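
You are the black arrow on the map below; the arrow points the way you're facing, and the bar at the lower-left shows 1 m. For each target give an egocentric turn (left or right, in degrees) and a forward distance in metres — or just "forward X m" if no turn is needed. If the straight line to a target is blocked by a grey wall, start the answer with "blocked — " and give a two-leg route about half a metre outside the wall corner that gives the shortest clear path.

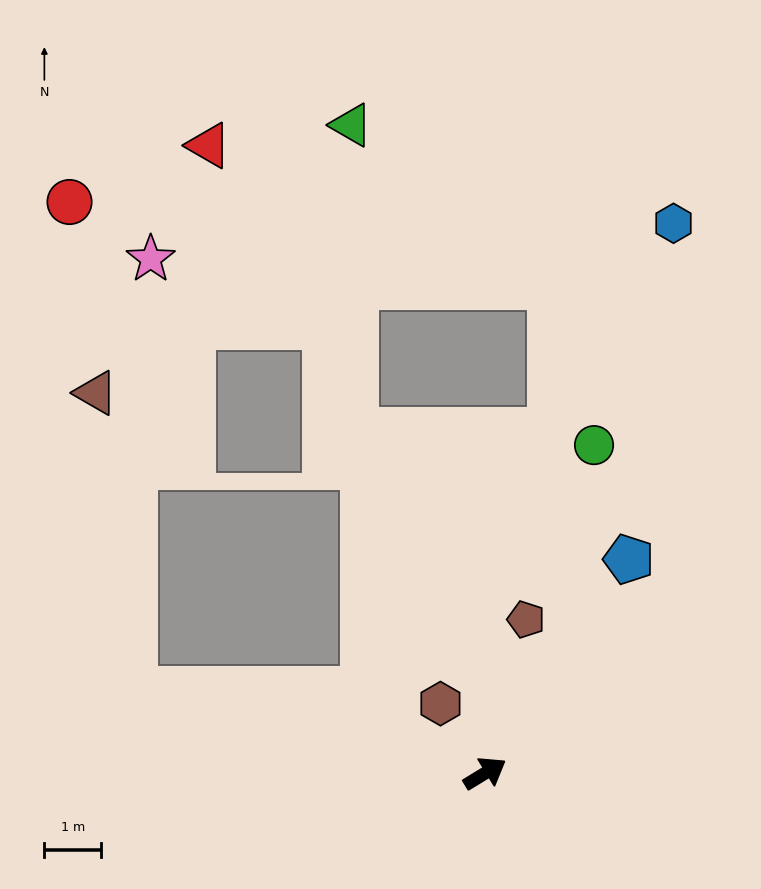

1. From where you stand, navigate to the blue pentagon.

turn left 25°, forward 4.5 m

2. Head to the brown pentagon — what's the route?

turn left 44°, forward 2.8 m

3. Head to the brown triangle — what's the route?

blocked — turn left 135°, forward 6.3 m, then turn right 69°, forward 5.3 m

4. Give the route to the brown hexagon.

turn left 91°, forward 1.4 m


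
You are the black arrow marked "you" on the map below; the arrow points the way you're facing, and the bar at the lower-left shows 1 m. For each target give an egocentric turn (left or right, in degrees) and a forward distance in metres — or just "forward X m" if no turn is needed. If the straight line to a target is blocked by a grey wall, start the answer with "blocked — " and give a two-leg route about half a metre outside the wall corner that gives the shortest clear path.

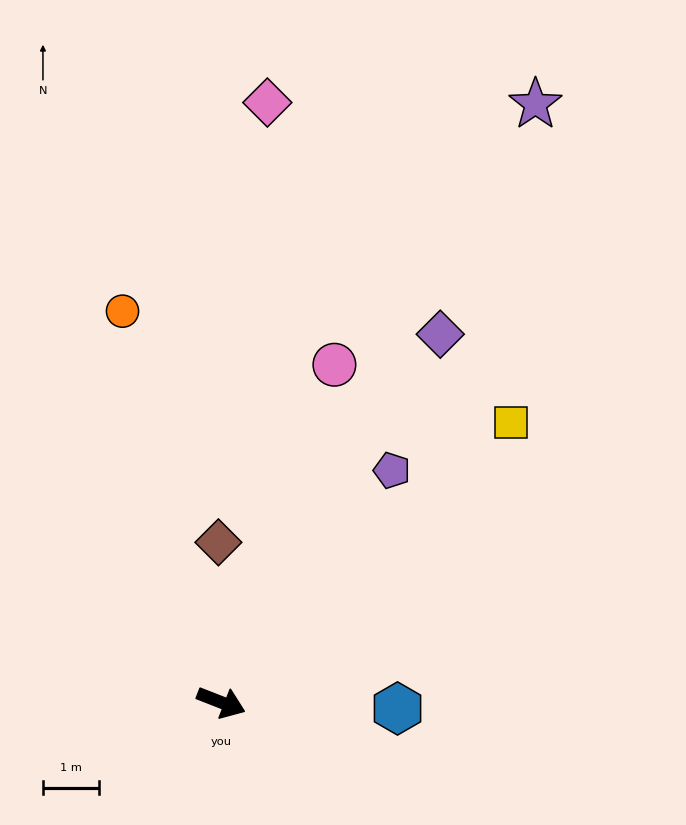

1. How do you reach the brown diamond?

turn left 112°, forward 2.8 m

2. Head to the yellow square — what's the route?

turn left 65°, forward 7.1 m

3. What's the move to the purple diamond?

turn left 81°, forward 7.6 m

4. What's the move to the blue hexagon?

turn left 19°, forward 3.1 m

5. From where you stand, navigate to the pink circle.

turn left 93°, forward 6.3 m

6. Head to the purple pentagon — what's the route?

turn left 75°, forward 5.1 m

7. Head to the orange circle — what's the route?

turn left 126°, forward 7.2 m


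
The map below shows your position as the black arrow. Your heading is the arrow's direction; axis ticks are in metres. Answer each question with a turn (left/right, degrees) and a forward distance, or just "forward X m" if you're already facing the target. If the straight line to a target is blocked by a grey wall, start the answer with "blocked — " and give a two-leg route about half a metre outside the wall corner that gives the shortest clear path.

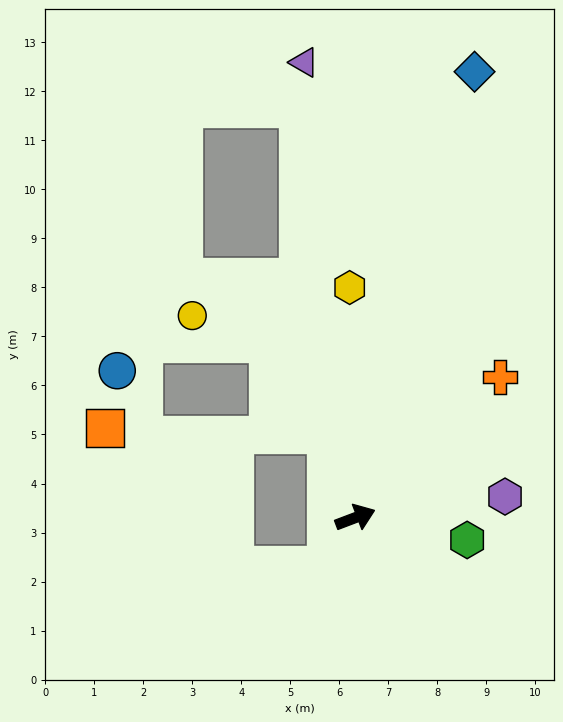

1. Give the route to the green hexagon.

turn right 32°, forward 2.3 m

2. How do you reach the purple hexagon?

turn right 13°, forward 3.1 m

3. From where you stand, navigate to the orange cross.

turn left 23°, forward 4.1 m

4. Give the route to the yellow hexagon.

turn left 71°, forward 4.7 m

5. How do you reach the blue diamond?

turn left 54°, forward 9.4 m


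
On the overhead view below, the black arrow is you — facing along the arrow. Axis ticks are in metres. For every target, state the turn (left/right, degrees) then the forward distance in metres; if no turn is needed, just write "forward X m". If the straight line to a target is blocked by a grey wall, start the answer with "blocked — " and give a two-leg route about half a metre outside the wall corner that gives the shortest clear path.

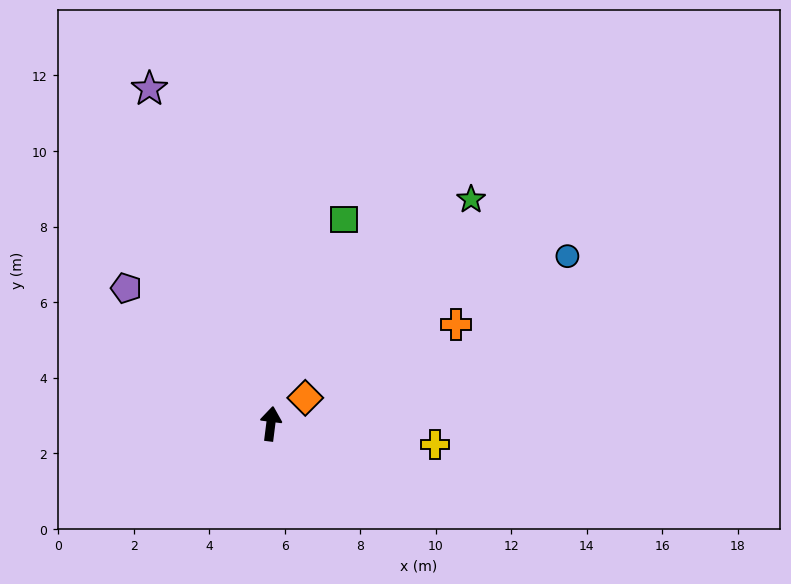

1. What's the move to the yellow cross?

turn right 90°, forward 4.4 m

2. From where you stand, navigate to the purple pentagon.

turn left 54°, forward 5.2 m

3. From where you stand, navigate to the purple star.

turn left 27°, forward 9.4 m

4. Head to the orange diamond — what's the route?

turn right 46°, forward 1.1 m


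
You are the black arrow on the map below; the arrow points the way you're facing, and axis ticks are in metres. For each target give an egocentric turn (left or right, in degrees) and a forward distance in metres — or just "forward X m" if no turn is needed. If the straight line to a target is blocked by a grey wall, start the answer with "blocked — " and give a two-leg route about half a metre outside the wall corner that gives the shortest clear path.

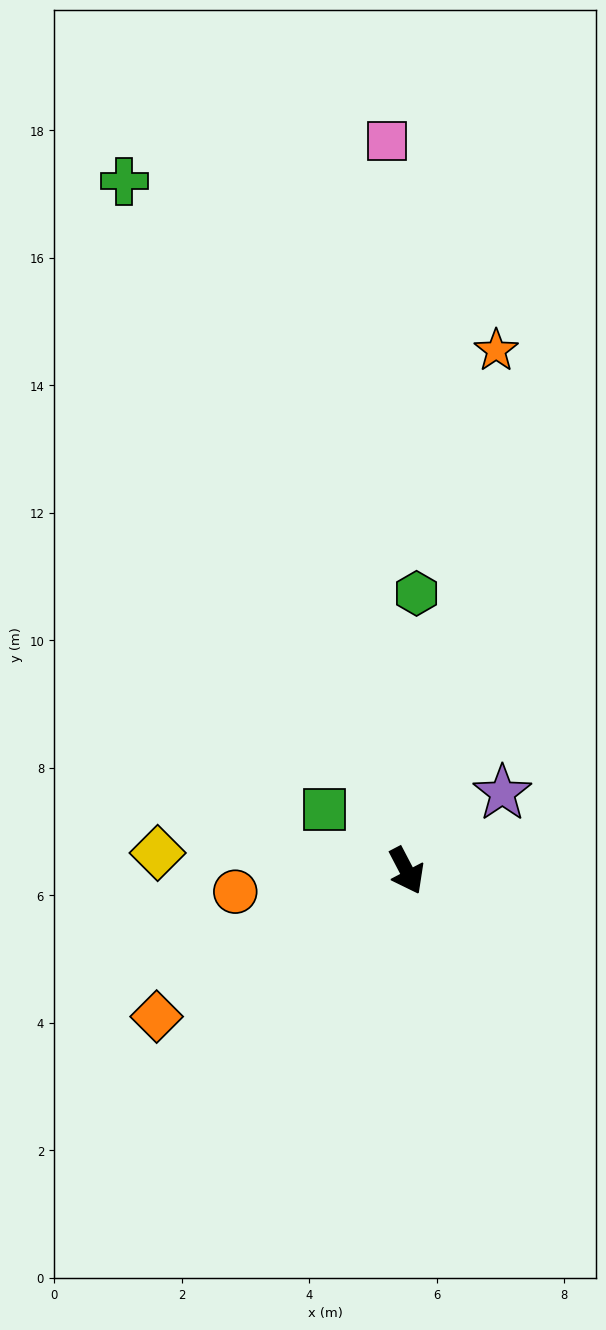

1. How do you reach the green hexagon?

turn left 150°, forward 4.4 m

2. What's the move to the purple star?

turn left 101°, forward 1.9 m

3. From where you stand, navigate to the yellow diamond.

turn right 122°, forward 3.9 m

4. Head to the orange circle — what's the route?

turn right 111°, forward 2.7 m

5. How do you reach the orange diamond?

turn right 87°, forward 4.5 m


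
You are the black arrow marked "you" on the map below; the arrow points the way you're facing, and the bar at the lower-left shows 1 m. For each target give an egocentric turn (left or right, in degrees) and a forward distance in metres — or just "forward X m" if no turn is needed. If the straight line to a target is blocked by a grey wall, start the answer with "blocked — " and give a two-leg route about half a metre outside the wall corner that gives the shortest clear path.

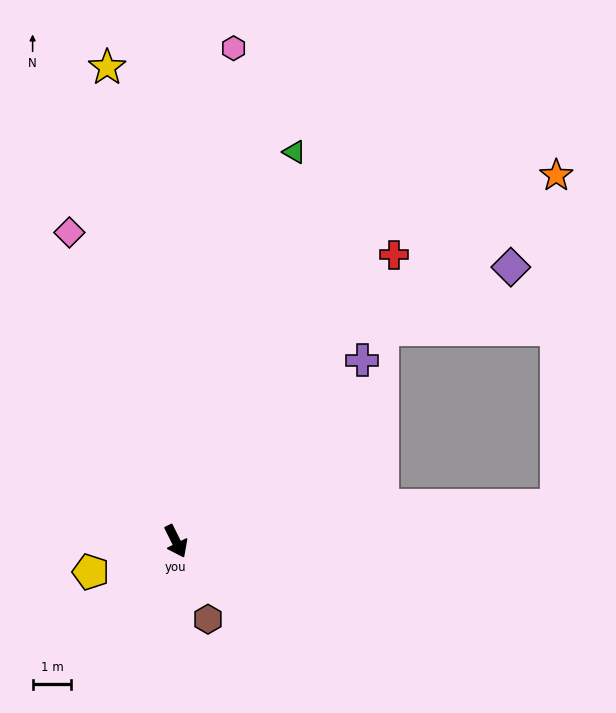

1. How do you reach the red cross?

turn left 116°, forward 9.3 m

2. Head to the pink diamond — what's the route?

turn left 173°, forward 8.4 m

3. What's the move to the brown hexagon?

turn right 4°, forward 2.2 m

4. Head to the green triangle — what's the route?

turn left 137°, forward 10.5 m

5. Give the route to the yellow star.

turn left 162°, forward 12.4 m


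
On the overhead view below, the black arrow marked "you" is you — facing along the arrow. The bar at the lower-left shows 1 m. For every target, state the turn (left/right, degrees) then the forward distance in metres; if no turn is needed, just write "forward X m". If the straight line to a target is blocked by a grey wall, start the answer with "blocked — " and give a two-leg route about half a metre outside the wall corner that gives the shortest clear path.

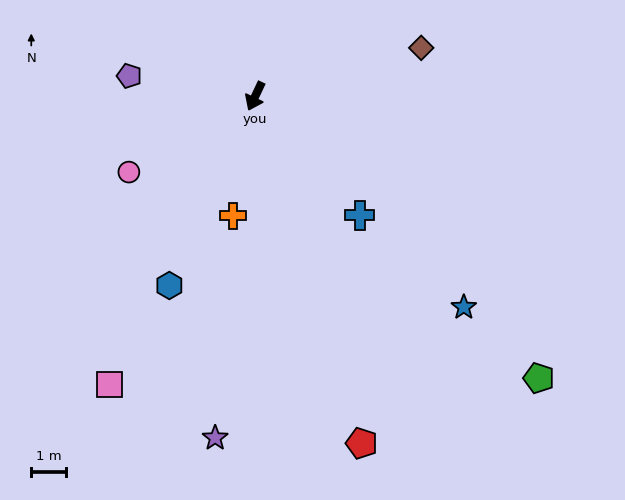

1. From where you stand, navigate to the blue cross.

turn left 66°, forward 4.6 m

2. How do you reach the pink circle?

turn right 34°, forward 4.3 m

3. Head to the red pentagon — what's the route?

turn left 42°, forward 10.5 m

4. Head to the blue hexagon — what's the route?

forward 6.0 m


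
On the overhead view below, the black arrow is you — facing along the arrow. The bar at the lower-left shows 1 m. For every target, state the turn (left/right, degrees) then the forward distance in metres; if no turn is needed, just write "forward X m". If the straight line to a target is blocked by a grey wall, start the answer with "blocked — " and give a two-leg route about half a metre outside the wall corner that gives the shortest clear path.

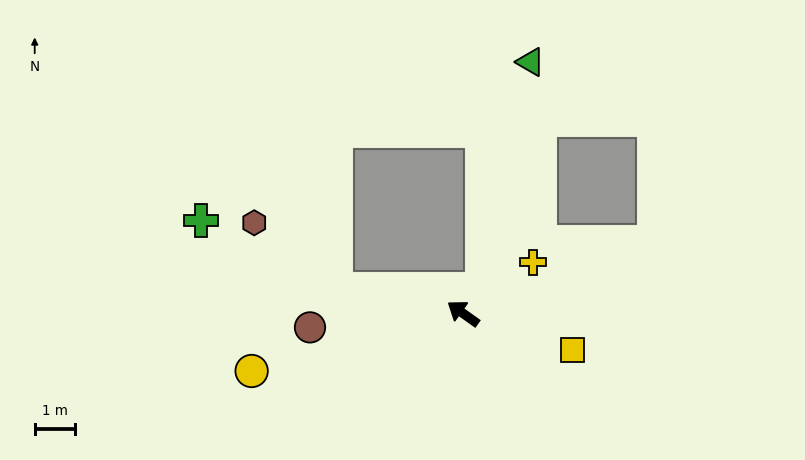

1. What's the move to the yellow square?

turn right 163°, forward 2.9 m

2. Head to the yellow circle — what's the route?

turn left 51°, forward 5.5 m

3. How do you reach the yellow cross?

turn right 108°, forward 2.2 m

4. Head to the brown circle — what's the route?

turn left 41°, forward 3.9 m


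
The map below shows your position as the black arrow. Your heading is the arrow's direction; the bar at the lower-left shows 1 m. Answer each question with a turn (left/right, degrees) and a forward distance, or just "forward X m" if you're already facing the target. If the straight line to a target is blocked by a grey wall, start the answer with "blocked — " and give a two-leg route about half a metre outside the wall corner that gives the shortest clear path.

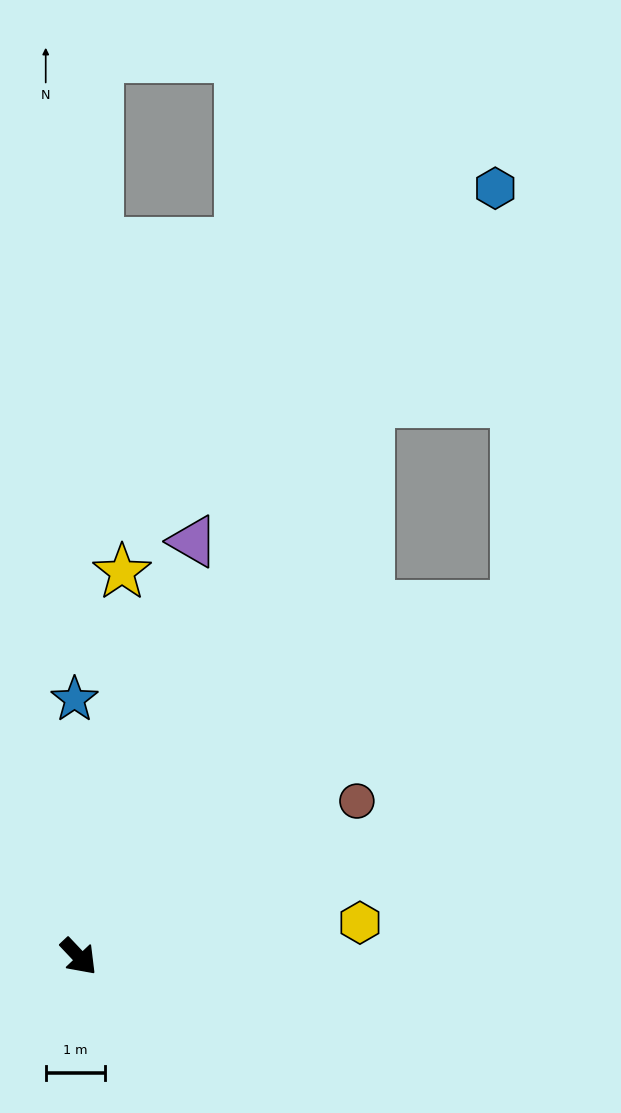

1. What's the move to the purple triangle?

turn left 121°, forward 7.3 m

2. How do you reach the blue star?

turn left 138°, forward 4.3 m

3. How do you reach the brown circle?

turn left 76°, forward 5.4 m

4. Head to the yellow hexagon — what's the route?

turn left 54°, forward 4.8 m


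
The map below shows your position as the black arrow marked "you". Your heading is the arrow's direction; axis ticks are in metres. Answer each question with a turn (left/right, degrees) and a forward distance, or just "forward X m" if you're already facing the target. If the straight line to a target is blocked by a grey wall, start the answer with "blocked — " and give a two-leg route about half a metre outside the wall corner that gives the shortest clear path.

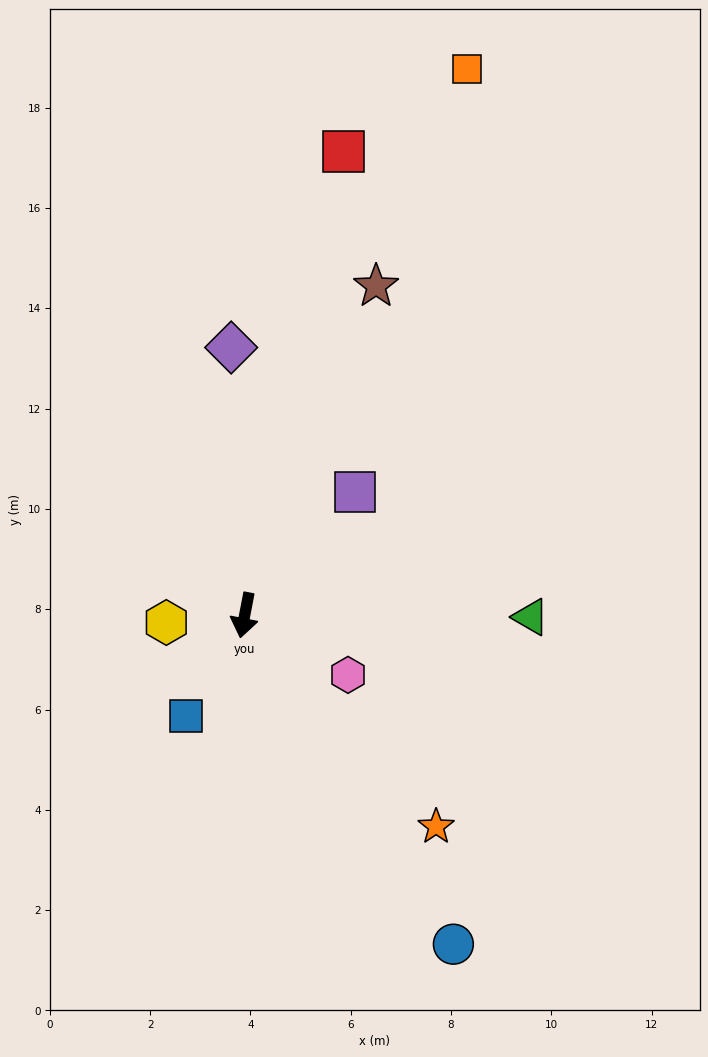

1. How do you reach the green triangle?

turn left 101°, forward 5.7 m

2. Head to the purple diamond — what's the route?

turn right 166°, forward 5.3 m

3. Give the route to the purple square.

turn left 149°, forward 3.3 m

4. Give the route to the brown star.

turn left 169°, forward 7.1 m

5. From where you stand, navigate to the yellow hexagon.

turn right 74°, forward 1.6 m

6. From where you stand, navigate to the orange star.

turn left 53°, forward 5.7 m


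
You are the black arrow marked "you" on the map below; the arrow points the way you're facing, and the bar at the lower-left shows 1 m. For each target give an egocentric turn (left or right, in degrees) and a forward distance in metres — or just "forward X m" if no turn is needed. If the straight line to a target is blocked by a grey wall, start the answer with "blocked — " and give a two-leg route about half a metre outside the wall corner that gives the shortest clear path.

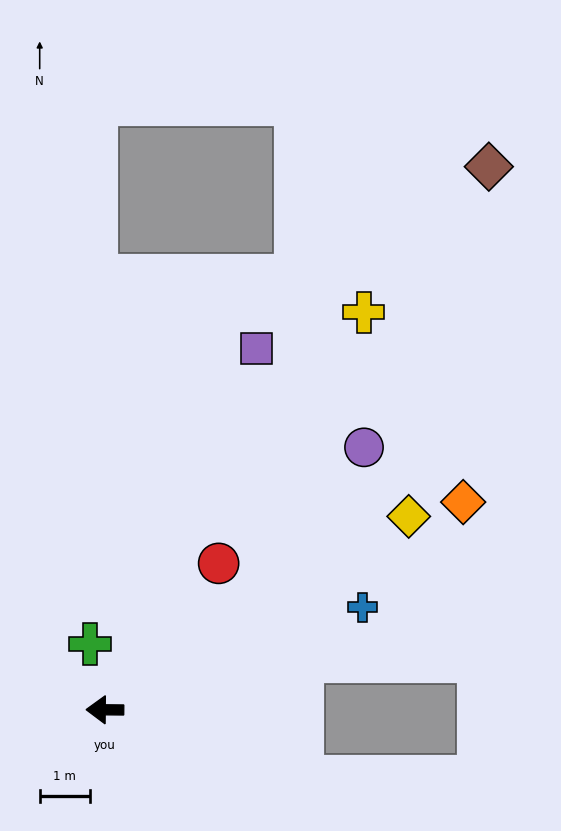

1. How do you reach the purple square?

turn right 112°, forward 7.8 m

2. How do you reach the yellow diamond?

turn right 147°, forward 7.2 m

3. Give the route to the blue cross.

turn right 158°, forward 5.5 m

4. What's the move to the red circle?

turn right 127°, forward 3.7 m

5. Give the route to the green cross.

turn right 77°, forward 1.3 m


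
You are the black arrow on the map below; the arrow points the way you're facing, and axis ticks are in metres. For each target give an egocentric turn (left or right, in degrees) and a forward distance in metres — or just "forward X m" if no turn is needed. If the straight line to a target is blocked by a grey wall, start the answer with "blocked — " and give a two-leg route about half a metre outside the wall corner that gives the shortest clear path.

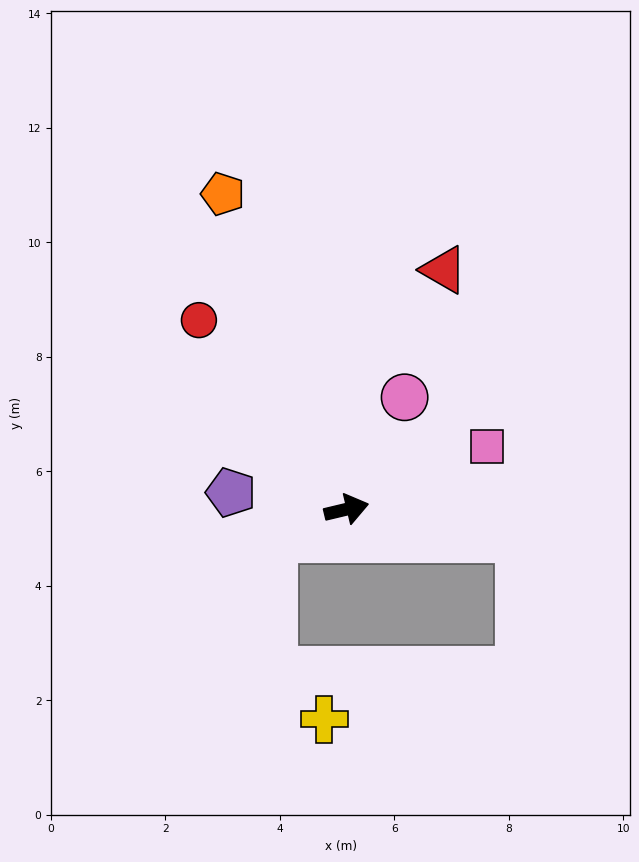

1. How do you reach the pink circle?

turn left 49°, forward 2.2 m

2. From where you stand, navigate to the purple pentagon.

turn left 158°, forward 2.0 m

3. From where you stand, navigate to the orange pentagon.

turn left 98°, forward 5.9 m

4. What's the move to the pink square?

turn left 11°, forward 2.7 m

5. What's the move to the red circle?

turn left 115°, forward 4.2 m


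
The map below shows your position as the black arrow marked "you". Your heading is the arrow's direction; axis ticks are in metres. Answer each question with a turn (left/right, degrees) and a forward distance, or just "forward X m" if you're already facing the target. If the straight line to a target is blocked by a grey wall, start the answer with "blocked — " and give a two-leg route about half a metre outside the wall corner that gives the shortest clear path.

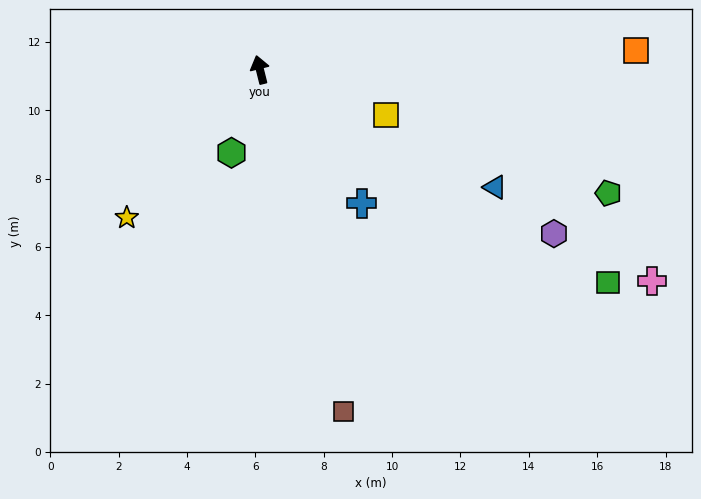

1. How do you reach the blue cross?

turn right 157°, forward 4.9 m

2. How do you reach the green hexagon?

turn left 147°, forward 2.6 m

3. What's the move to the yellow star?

turn left 124°, forward 5.8 m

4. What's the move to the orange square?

turn right 101°, forward 11.0 m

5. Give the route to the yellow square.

turn right 124°, forward 3.9 m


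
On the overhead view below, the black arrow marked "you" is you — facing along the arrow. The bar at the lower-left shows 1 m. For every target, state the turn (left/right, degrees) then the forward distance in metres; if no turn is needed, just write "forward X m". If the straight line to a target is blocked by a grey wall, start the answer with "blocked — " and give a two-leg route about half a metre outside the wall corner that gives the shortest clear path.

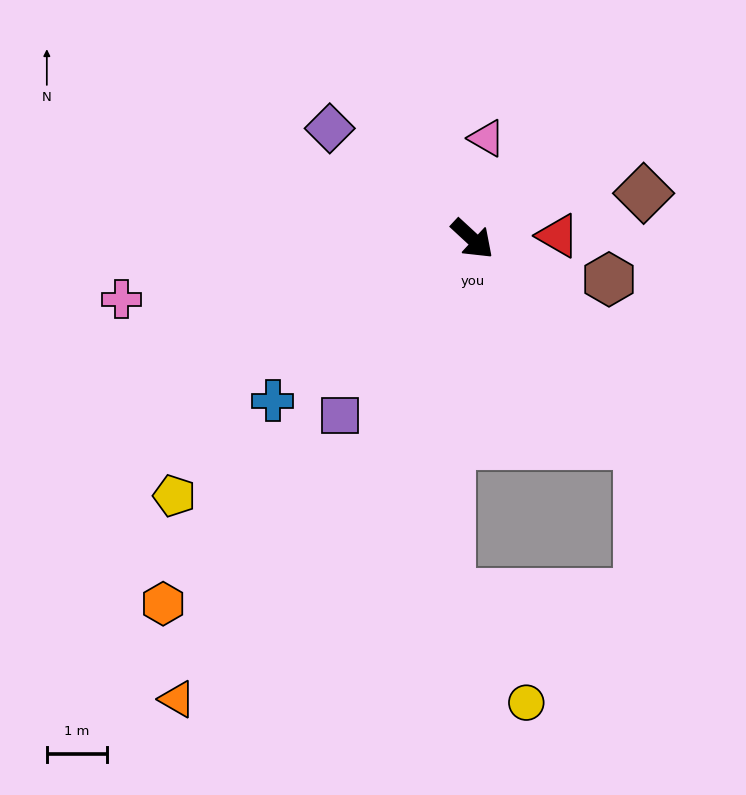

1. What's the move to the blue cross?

turn right 98°, forward 4.2 m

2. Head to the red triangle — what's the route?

turn left 45°, forward 1.4 m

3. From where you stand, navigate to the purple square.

turn right 84°, forward 3.6 m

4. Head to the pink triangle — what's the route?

turn left 125°, forward 1.7 m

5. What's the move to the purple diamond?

turn right 175°, forward 3.0 m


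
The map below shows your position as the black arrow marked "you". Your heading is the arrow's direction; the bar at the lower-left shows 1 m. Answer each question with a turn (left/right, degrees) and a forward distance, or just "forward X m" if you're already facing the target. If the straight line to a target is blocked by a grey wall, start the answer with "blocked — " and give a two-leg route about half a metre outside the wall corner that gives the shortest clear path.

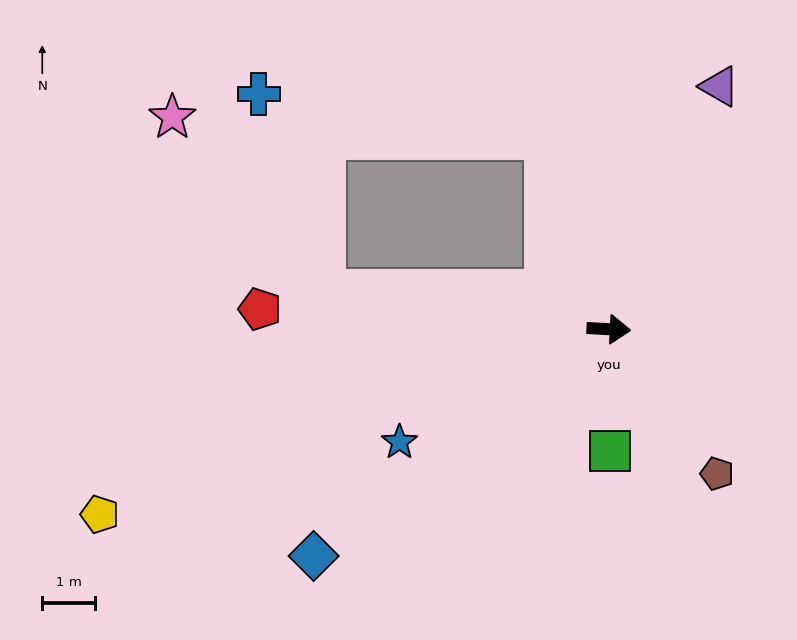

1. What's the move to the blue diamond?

turn right 139°, forward 7.1 m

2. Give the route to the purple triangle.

turn left 68°, forward 5.1 m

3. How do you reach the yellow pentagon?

turn right 157°, forward 10.3 m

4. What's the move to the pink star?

blocked — turn left 175°, forward 5.5 m, then turn right 41°, forward 4.4 m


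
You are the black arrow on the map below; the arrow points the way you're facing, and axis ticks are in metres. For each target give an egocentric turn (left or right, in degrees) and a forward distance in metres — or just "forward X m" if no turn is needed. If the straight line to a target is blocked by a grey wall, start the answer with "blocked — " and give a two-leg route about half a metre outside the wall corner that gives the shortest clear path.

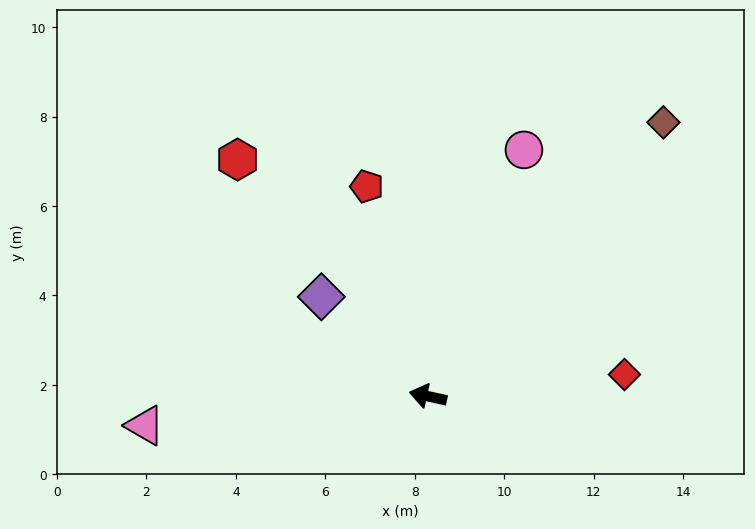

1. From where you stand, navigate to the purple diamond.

turn right 31°, forward 3.3 m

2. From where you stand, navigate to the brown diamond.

turn right 118°, forward 8.1 m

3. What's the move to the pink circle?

turn right 99°, forward 5.9 m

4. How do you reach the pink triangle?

turn left 18°, forward 6.4 m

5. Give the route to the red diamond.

turn right 161°, forward 4.4 m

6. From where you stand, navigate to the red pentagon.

turn right 61°, forward 4.9 m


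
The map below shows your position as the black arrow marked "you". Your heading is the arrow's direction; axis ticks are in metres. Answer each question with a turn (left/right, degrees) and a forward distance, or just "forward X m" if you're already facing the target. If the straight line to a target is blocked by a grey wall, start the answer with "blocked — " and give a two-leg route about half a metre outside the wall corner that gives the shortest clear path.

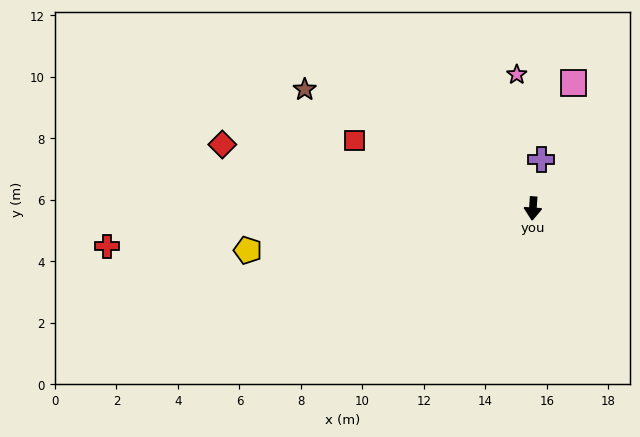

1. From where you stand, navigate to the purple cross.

turn left 174°, forward 1.6 m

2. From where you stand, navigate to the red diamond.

turn right 98°, forward 10.3 m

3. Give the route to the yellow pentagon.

turn right 78°, forward 9.4 m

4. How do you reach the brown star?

turn right 114°, forward 8.4 m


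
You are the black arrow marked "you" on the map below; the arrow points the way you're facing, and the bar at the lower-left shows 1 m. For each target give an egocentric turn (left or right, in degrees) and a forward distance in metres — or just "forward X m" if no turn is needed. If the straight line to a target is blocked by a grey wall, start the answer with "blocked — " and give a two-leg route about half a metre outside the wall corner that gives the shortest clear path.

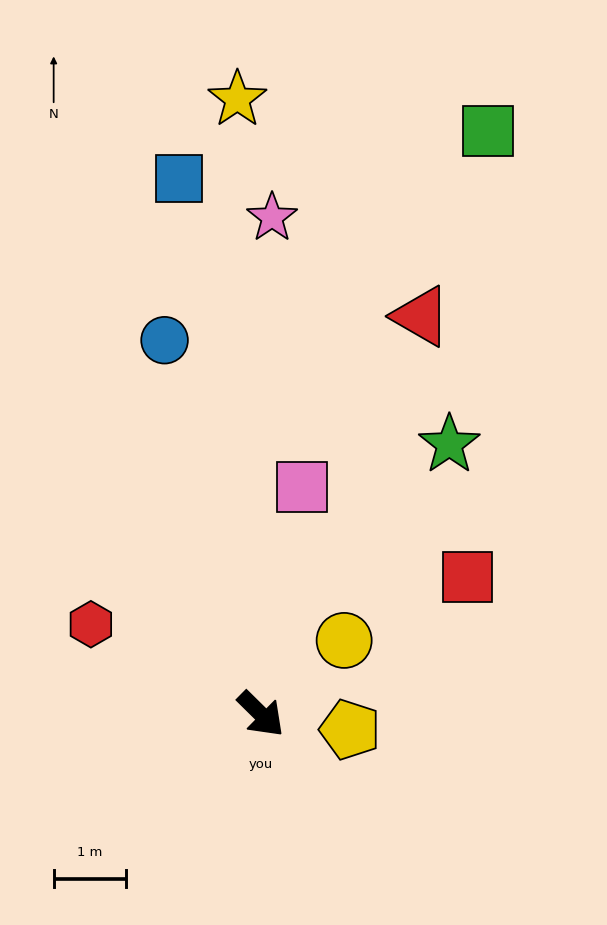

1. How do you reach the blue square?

turn left 143°, forward 7.5 m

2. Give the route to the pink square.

turn left 124°, forward 3.2 m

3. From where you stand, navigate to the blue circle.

turn left 149°, forward 5.4 m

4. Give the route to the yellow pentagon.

turn left 35°, forward 1.3 m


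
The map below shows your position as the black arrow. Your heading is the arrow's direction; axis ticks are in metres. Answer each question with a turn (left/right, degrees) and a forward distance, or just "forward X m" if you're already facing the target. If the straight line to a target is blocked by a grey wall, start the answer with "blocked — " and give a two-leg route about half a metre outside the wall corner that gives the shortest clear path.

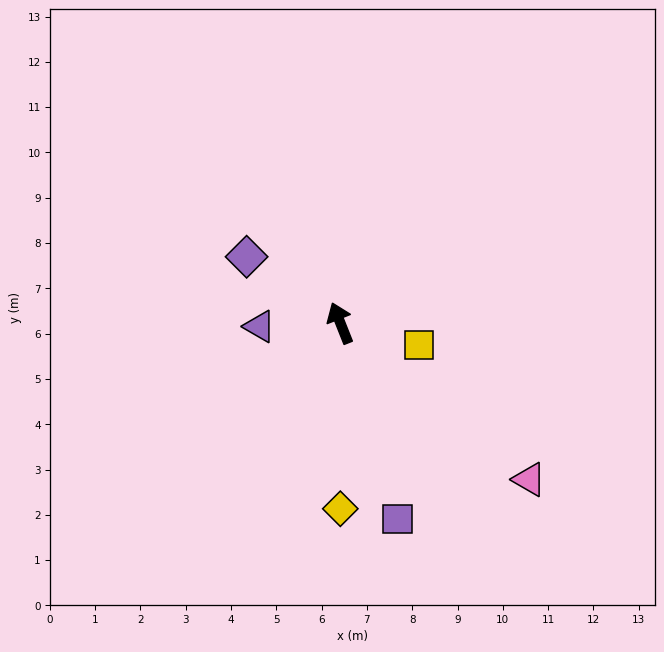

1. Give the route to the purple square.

turn left 175°, forward 4.5 m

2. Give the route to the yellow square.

turn right 127°, forward 1.8 m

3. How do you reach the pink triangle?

turn right 151°, forward 5.4 m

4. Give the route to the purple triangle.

turn left 71°, forward 1.8 m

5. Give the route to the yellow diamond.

turn left 158°, forward 4.1 m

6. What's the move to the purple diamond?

turn left 33°, forward 2.5 m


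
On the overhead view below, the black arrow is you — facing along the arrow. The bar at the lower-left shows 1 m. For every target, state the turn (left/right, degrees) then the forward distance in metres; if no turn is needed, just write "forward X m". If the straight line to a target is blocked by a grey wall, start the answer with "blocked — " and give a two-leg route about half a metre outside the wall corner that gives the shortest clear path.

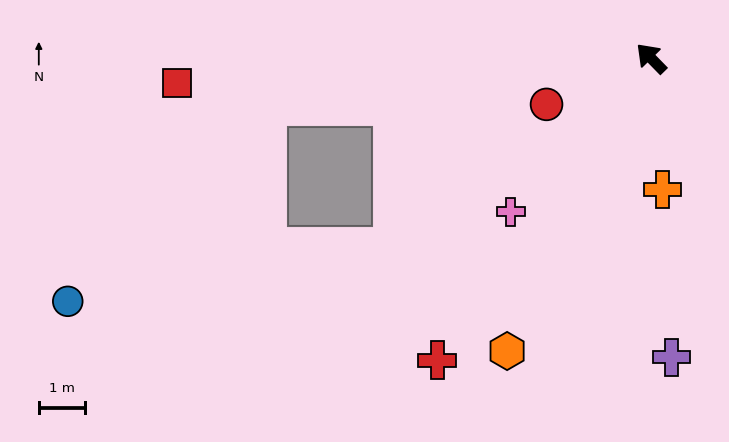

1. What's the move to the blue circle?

blocked — turn left 82°, forward 6.9 m, then turn right 27°, forward 7.1 m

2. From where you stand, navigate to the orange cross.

turn left 141°, forward 2.8 m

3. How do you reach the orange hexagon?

turn left 109°, forward 7.0 m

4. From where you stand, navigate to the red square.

turn left 49°, forward 10.2 m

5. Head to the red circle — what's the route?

turn left 69°, forward 2.4 m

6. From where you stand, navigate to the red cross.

turn left 100°, forward 7.9 m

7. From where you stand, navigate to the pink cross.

turn left 93°, forward 4.5 m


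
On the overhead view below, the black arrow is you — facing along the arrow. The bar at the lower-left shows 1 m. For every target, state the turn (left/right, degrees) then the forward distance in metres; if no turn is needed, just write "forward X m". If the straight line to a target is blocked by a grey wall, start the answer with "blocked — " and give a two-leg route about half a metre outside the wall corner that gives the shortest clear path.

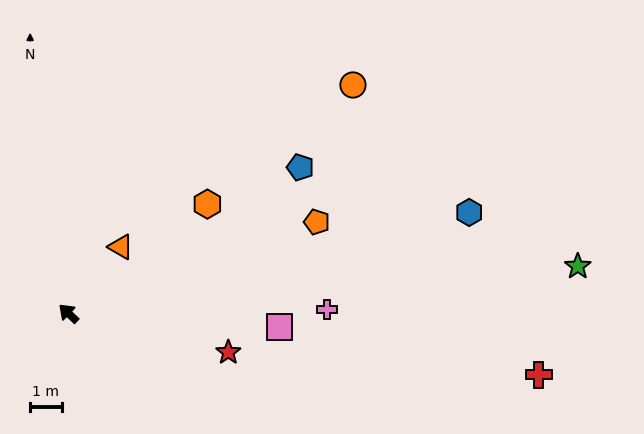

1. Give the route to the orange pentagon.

turn right 116°, forward 8.4 m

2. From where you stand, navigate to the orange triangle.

turn right 85°, forward 2.7 m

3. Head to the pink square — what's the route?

turn right 140°, forward 6.7 m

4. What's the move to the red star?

turn right 150°, forward 5.2 m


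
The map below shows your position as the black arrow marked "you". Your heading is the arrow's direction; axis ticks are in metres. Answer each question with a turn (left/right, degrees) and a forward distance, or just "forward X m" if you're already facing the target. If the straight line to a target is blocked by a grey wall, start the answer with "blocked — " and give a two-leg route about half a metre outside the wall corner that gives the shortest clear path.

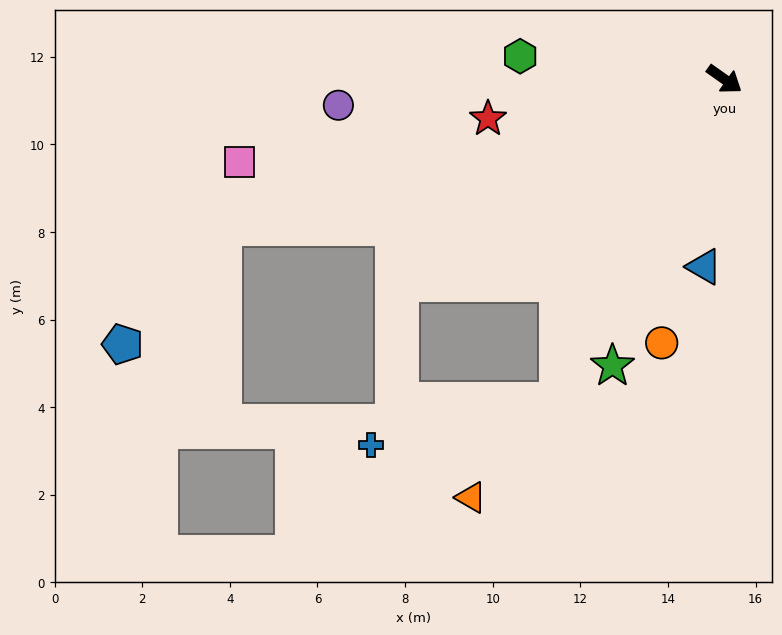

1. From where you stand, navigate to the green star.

turn right 76°, forward 7.0 m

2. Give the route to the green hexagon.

turn right 151°, forward 4.7 m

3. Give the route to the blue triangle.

turn right 61°, forward 4.3 m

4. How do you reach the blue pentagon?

blocked — turn right 128°, forward 11.9 m, then turn left 33°, forward 3.5 m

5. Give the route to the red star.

turn right 135°, forward 5.5 m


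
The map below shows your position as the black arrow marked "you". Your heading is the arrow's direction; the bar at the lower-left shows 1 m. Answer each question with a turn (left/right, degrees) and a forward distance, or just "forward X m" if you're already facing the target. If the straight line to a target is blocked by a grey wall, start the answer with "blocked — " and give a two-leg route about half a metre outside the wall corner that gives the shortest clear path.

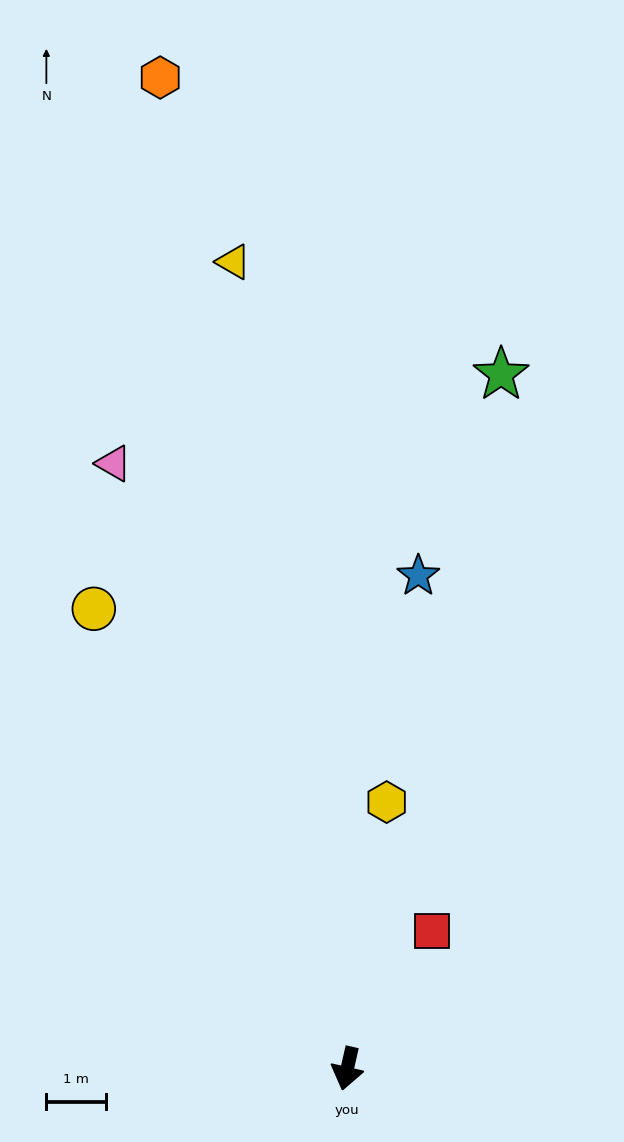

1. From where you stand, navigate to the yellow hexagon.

turn right 176°, forward 4.5 m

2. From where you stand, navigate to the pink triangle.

turn right 146°, forward 10.9 m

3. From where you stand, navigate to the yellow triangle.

turn right 159°, forward 13.7 m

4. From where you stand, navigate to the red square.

turn left 161°, forward 2.7 m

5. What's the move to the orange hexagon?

turn right 157°, forward 17.0 m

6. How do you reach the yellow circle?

turn right 138°, forward 8.8 m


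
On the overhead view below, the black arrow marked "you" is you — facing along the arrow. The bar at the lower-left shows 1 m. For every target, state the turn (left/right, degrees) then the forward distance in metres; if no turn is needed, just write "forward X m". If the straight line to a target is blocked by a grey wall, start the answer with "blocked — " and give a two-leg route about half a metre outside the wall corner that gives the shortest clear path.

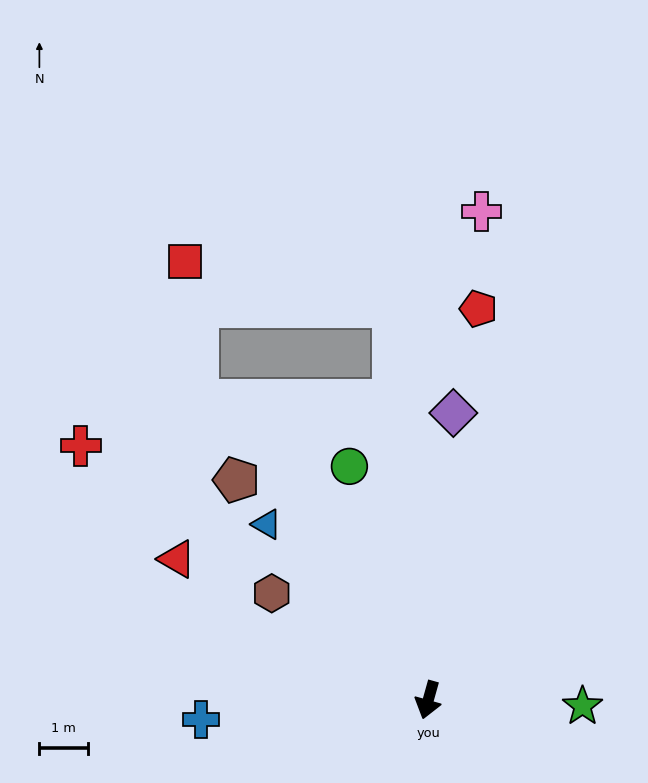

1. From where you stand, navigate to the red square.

blocked — turn right 159°, forward 8.1 m, then turn left 72°, forward 4.4 m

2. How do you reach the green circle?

turn right 146°, forward 5.1 m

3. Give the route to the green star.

turn left 103°, forward 3.2 m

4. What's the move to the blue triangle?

turn right 122°, forward 4.9 m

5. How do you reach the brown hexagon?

turn right 109°, forward 3.9 m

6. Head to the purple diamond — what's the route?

turn right 169°, forward 5.9 m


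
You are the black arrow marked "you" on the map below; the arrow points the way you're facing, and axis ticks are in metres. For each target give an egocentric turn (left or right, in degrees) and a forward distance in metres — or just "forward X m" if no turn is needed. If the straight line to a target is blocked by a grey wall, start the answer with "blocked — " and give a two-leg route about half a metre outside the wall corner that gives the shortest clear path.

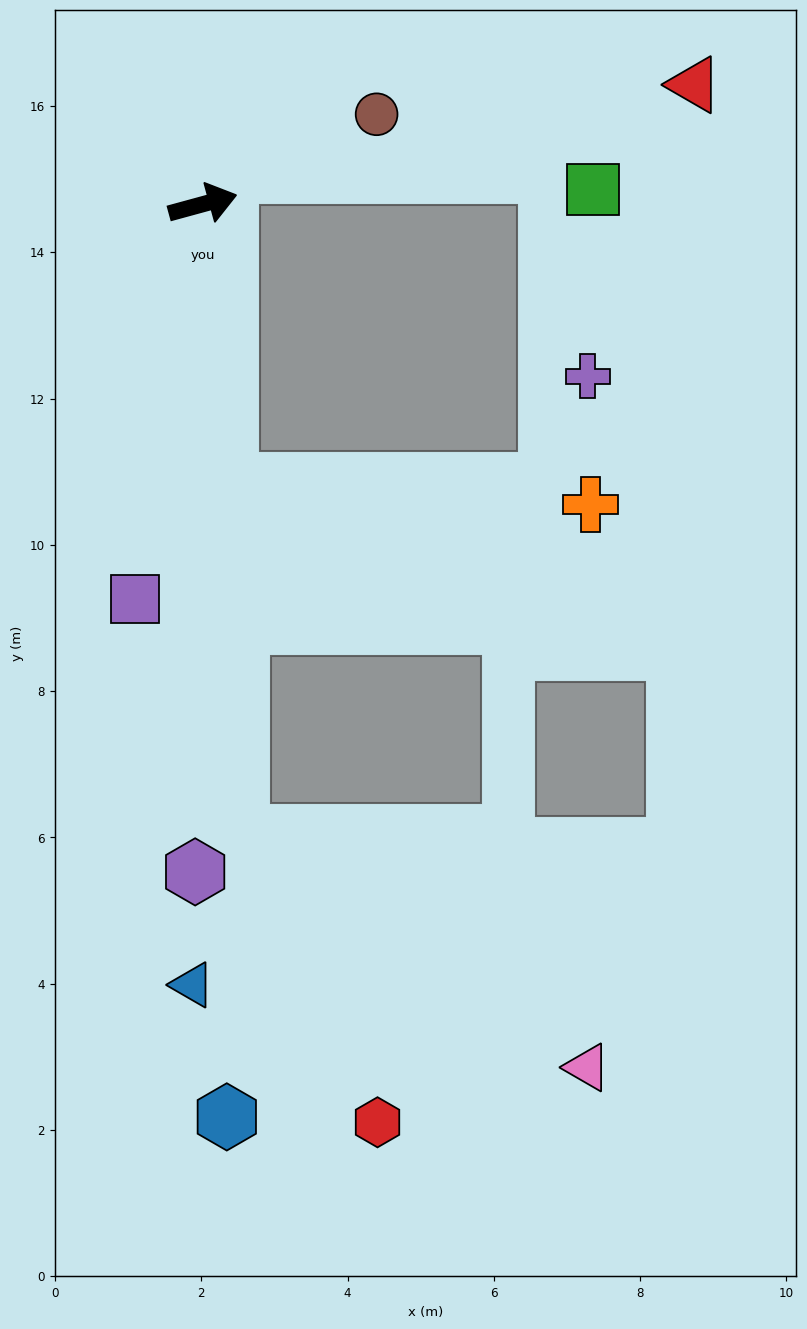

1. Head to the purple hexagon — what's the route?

turn right 106°, forward 9.1 m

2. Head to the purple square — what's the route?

turn right 115°, forward 5.5 m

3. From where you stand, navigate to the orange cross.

blocked — turn right 100°, forward 3.8 m, then turn left 82°, forward 5.0 m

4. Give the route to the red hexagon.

blocked — turn right 102°, forward 8.7 m, then turn left 23°, forward 4.3 m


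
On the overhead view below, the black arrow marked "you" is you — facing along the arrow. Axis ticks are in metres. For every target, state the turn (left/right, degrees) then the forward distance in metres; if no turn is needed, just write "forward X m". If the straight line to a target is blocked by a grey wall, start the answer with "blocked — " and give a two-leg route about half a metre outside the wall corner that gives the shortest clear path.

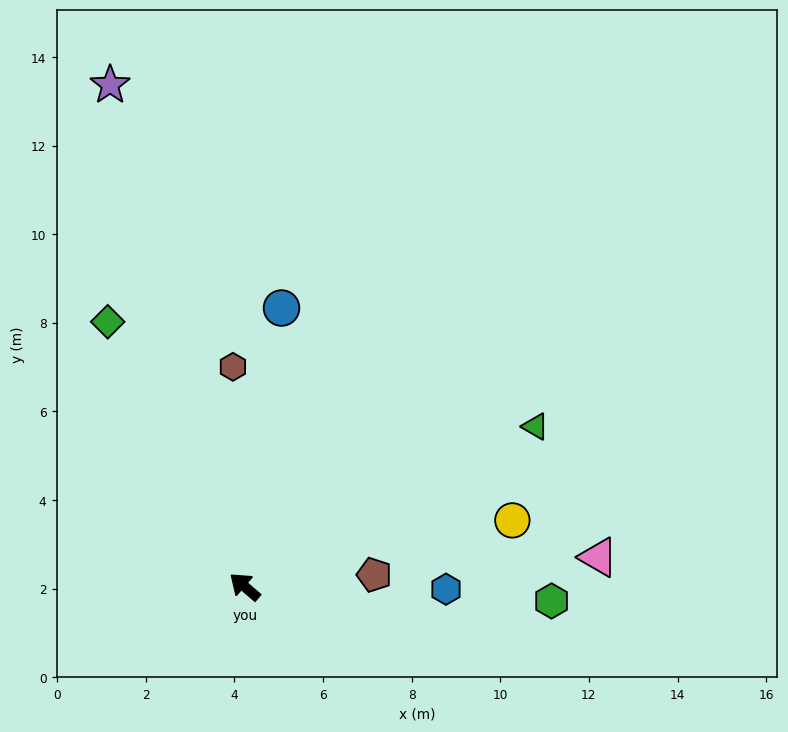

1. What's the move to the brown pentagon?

turn right 134°, forward 2.9 m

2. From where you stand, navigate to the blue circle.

turn right 57°, forward 6.3 m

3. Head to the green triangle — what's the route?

turn right 111°, forward 7.5 m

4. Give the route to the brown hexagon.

turn right 46°, forward 5.0 m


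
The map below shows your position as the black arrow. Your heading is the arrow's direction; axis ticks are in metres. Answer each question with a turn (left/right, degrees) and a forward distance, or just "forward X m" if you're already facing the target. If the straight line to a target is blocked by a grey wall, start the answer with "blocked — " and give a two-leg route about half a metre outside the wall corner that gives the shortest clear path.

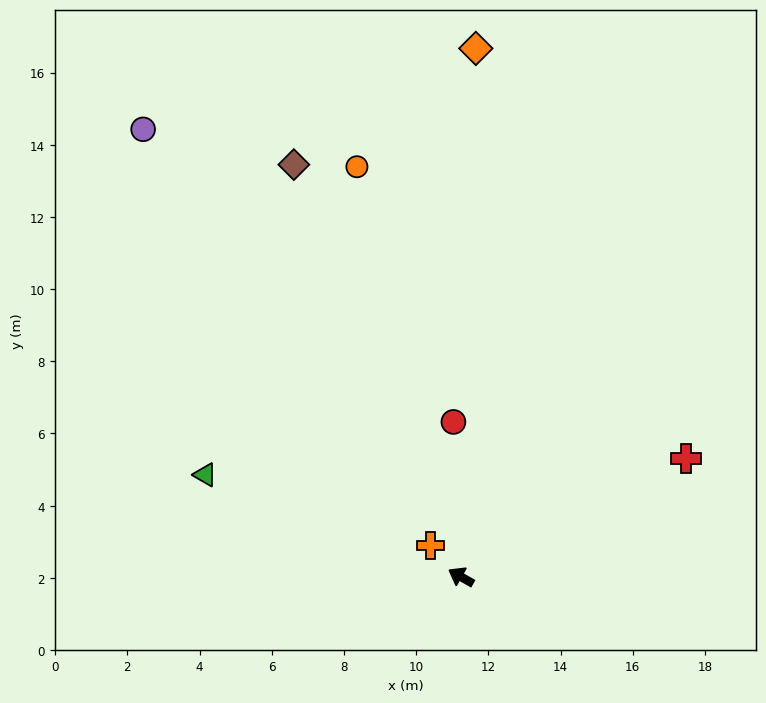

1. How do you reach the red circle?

turn right 58°, forward 4.3 m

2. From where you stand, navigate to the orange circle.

turn right 46°, forward 11.7 m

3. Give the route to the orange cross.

turn right 16°, forward 1.2 m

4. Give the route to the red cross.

turn right 123°, forward 7.0 m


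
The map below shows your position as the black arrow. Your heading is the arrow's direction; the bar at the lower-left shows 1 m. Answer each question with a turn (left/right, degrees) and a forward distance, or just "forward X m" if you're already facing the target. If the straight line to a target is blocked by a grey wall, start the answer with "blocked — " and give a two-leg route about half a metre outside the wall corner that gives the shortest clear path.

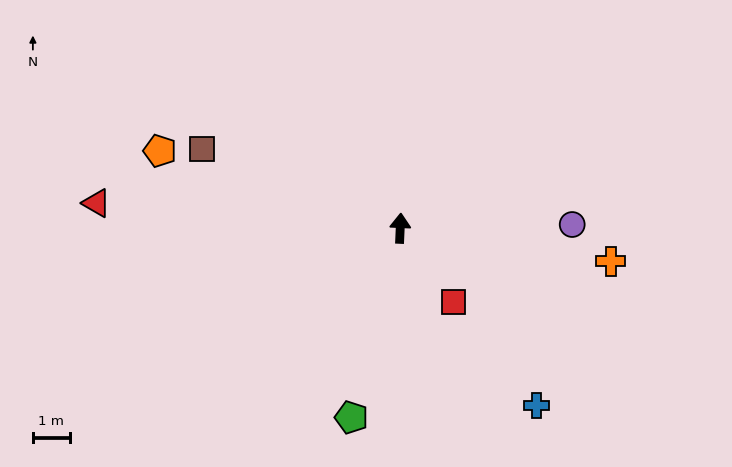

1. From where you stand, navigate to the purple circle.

turn right 86°, forward 4.7 m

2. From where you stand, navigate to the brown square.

turn left 71°, forward 5.8 m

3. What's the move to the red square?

turn right 142°, forward 2.5 m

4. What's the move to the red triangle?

turn left 88°, forward 8.3 m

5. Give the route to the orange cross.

turn right 96°, forward 5.8 m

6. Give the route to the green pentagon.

turn left 168°, forward 5.3 m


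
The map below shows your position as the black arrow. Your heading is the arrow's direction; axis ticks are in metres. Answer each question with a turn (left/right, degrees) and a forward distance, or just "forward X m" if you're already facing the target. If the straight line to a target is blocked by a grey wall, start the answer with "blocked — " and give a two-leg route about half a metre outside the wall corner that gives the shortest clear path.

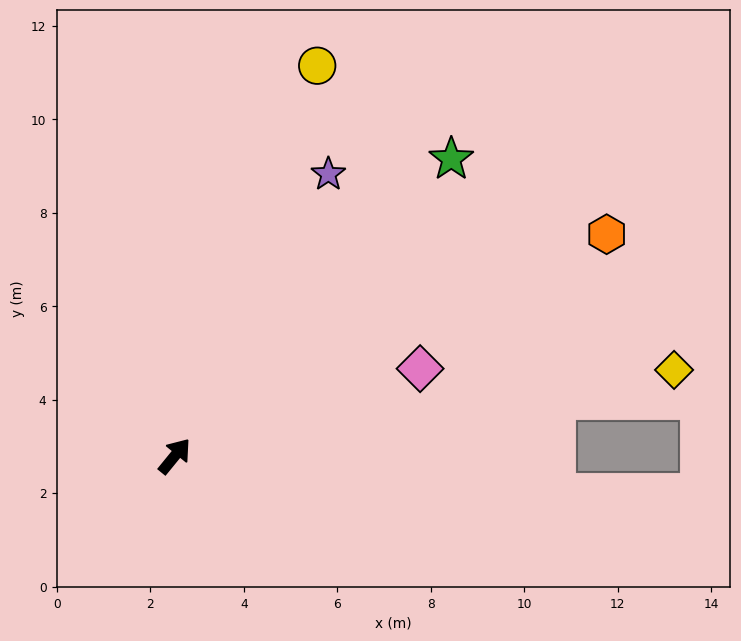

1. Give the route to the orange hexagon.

turn right 24°, forward 10.4 m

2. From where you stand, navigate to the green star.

turn right 4°, forward 8.7 m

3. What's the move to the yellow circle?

turn left 19°, forward 8.9 m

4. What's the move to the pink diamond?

turn right 31°, forward 5.6 m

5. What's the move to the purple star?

turn left 11°, forward 6.9 m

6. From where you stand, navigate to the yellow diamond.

turn right 41°, forward 10.8 m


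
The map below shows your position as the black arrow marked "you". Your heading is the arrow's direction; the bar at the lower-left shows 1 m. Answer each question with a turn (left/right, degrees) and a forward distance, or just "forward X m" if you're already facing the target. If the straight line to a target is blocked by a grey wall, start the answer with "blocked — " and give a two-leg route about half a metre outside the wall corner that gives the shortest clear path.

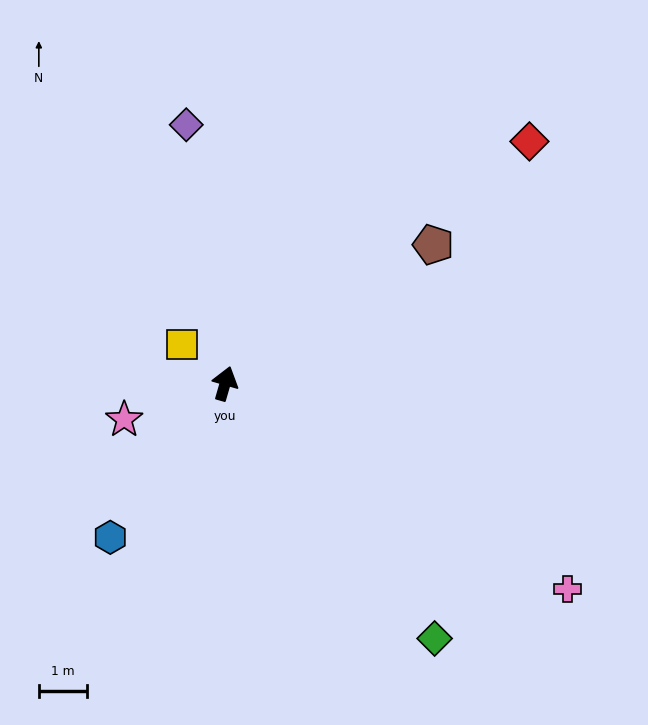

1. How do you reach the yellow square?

turn left 64°, forward 1.2 m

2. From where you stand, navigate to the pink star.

turn left 126°, forward 2.2 m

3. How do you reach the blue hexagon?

turn left 159°, forward 4.0 m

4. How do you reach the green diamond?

turn right 124°, forward 6.8 m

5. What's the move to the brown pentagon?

turn right 40°, forward 5.2 m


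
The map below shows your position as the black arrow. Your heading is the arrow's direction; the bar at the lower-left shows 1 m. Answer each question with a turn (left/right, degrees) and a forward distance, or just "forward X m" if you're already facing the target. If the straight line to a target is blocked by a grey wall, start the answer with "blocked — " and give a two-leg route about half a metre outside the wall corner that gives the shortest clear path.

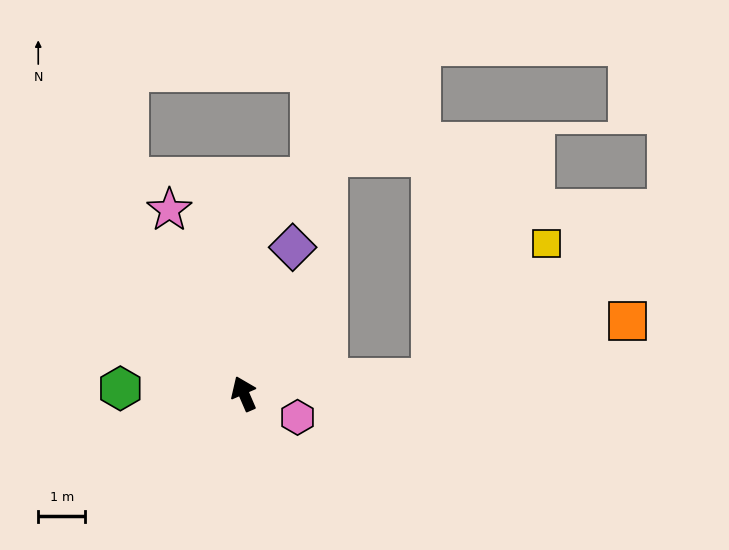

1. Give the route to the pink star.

forward 4.2 m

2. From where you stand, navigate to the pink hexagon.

turn right 137°, forward 1.3 m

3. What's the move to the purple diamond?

turn right 42°, forward 3.3 m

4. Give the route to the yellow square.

blocked — turn right 109°, forward 4.0 m, then turn left 45°, forward 3.8 m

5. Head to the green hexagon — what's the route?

turn left 64°, forward 2.6 m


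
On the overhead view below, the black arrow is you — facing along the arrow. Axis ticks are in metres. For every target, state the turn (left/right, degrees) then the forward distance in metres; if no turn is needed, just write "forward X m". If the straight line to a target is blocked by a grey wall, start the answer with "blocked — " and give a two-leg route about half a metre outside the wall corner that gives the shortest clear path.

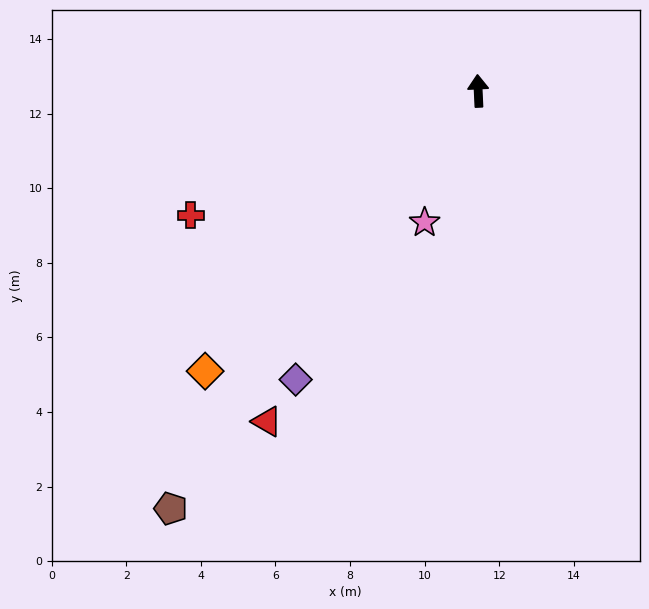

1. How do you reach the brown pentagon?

turn left 141°, forward 13.9 m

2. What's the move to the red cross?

turn left 111°, forward 8.4 m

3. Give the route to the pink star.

turn left 155°, forward 3.8 m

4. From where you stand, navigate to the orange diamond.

turn left 133°, forward 10.5 m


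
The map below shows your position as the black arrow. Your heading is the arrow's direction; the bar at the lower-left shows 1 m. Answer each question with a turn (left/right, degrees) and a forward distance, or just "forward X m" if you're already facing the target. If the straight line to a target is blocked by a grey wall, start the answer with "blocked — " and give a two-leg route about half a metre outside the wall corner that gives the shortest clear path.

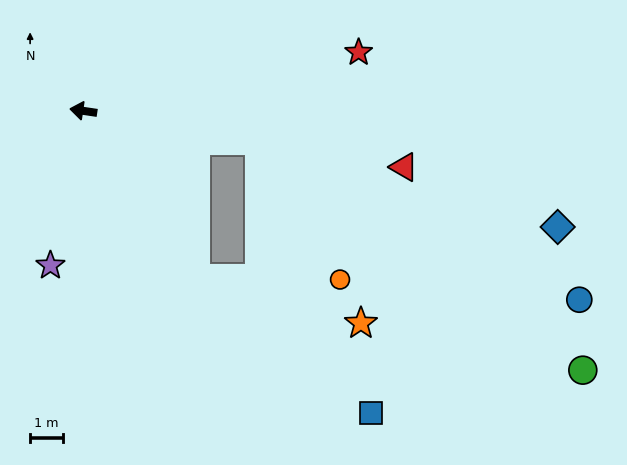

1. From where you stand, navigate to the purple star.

turn left 86°, forward 4.8 m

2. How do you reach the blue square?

blocked — turn left 132°, forward 6.1 m, then turn left 19°, forward 6.7 m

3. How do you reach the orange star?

blocked — turn left 132°, forward 6.1 m, then turn left 41°, forward 5.2 m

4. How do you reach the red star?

turn right 160°, forward 8.5 m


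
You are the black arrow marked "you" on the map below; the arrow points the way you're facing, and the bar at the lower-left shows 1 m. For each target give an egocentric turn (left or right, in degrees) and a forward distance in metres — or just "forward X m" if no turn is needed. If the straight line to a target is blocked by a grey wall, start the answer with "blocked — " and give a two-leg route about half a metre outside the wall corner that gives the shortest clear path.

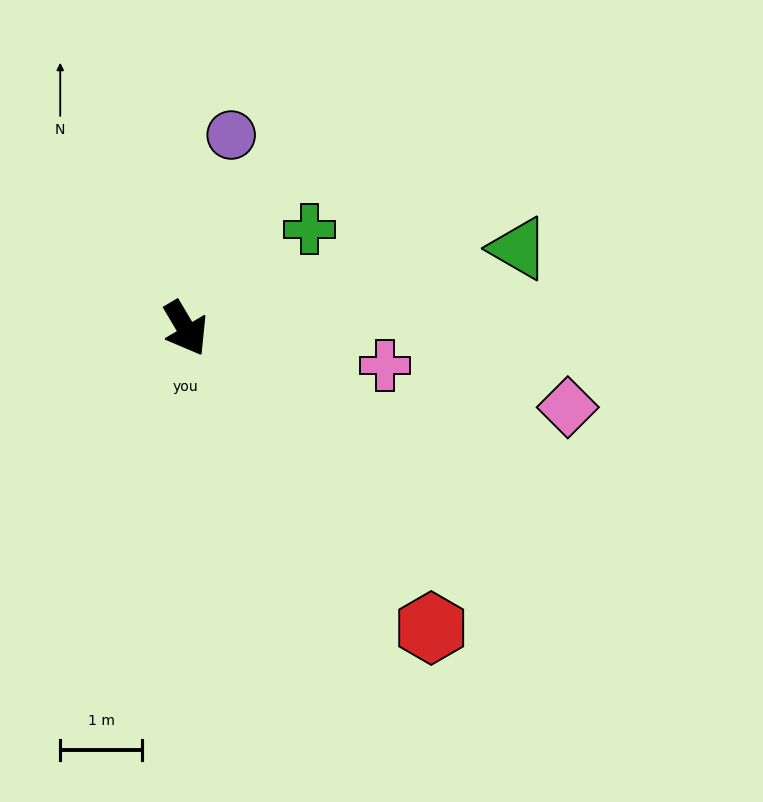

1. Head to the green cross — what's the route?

turn left 98°, forward 1.9 m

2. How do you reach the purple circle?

turn left 136°, forward 2.4 m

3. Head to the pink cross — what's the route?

turn left 49°, forward 2.5 m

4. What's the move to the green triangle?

turn left 73°, forward 4.2 m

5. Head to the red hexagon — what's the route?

turn left 9°, forward 4.7 m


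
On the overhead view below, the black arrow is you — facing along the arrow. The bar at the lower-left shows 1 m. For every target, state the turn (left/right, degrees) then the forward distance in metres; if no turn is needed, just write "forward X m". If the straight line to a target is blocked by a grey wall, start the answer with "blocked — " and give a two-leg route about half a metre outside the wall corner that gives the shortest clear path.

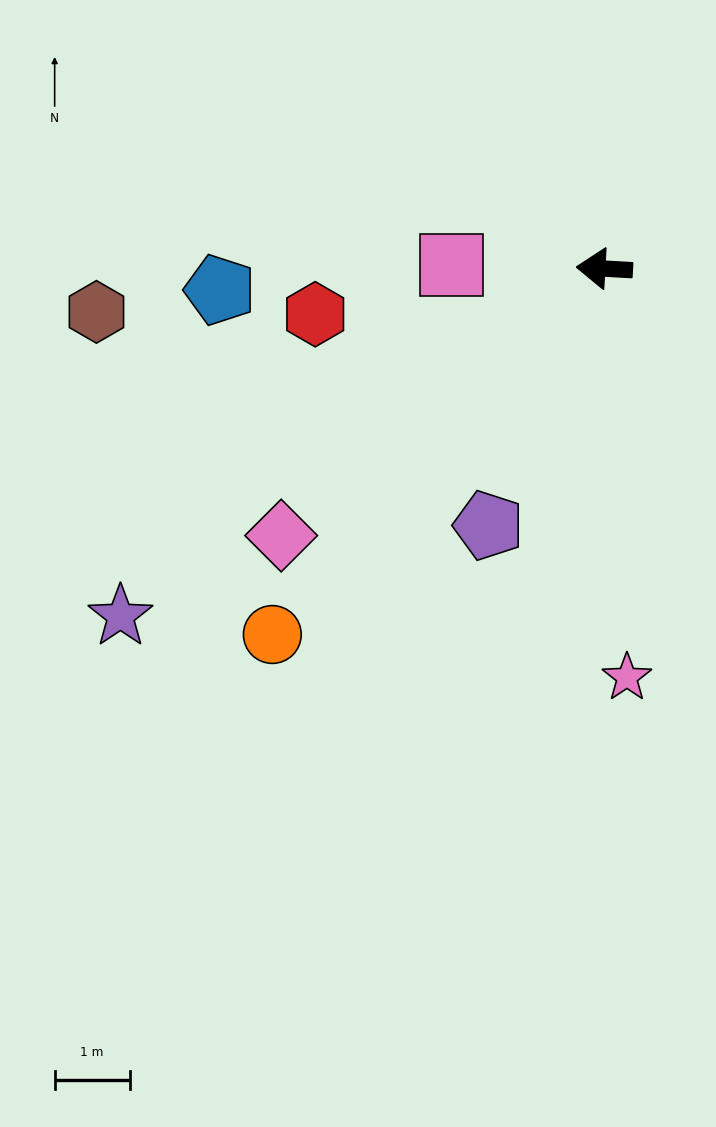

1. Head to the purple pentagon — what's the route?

turn left 69°, forward 3.8 m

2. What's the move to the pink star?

turn left 96°, forward 5.5 m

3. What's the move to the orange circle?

turn left 51°, forward 6.6 m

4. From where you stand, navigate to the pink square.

forward 2.0 m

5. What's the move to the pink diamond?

turn left 43°, forward 5.6 m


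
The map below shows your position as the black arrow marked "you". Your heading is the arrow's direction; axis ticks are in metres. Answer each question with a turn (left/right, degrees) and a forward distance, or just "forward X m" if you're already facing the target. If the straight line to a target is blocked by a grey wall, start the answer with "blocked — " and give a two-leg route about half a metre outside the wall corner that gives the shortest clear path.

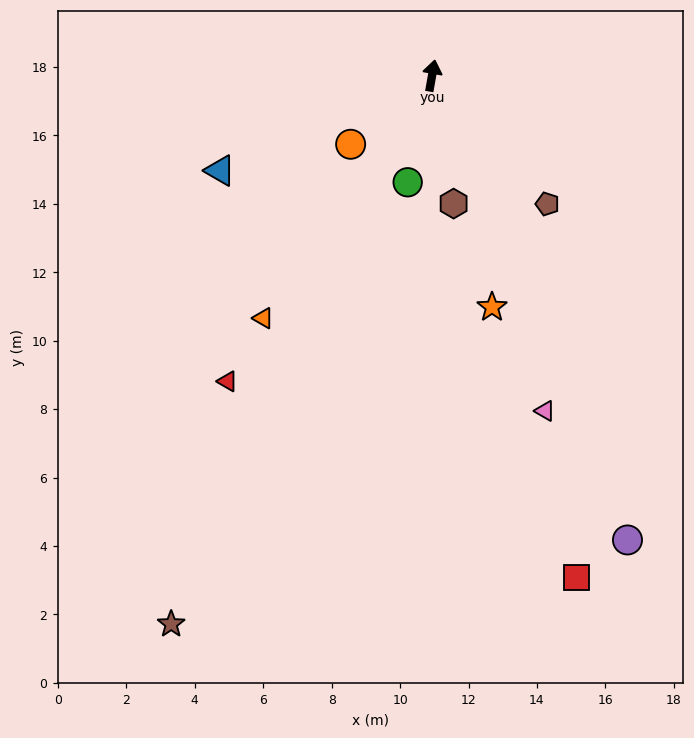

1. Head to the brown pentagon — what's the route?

turn right 128°, forward 5.0 m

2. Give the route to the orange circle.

turn left 140°, forward 3.1 m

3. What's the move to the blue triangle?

turn left 124°, forward 6.8 m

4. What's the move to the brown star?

turn left 165°, forward 17.7 m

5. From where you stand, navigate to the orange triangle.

turn left 155°, forward 8.6 m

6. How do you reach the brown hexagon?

turn right 160°, forward 3.8 m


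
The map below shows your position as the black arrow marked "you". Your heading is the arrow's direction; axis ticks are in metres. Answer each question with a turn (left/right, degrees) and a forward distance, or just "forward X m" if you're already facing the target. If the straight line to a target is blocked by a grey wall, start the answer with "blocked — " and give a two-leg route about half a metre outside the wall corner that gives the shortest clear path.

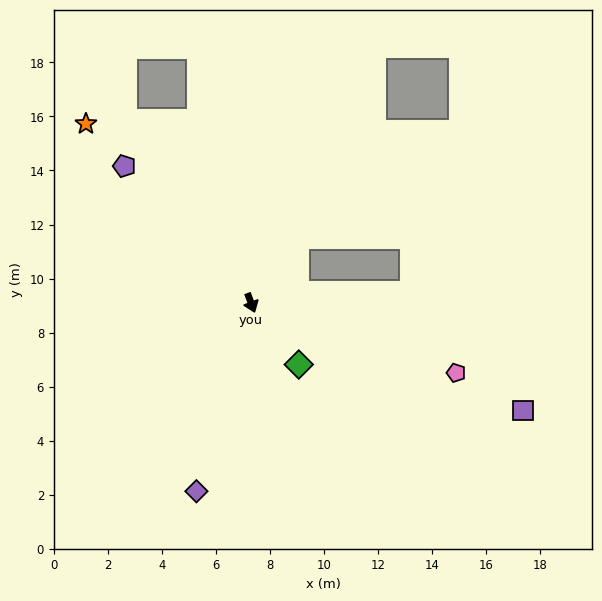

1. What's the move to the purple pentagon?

turn right 158°, forward 6.9 m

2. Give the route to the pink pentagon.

turn left 50°, forward 8.0 m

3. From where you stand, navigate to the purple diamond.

turn right 37°, forward 7.3 m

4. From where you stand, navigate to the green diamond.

turn left 17°, forward 2.9 m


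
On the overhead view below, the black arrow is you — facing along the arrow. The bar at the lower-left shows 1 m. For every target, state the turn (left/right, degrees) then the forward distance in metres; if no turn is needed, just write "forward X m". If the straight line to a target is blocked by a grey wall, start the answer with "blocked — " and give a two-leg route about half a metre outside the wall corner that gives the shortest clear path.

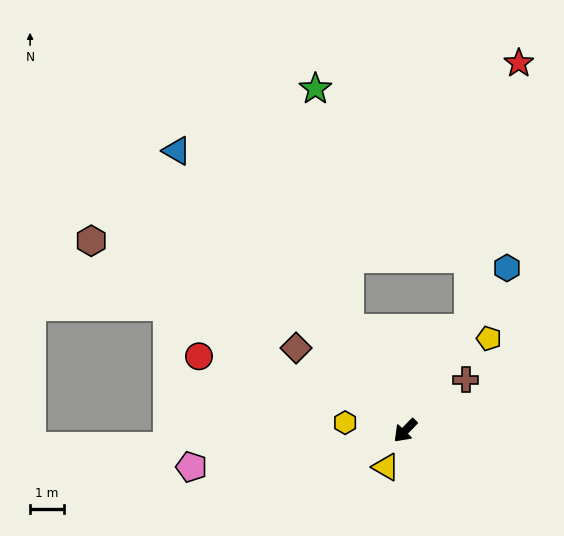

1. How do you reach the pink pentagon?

turn right 36°, forward 6.4 m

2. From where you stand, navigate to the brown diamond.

turn right 83°, forward 4.0 m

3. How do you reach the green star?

blocked — turn right 107°, forward 3.4 m, then turn right 21°, forward 7.1 m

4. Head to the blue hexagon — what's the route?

turn right 168°, forward 5.6 m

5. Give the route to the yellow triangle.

turn left 16°, forward 1.2 m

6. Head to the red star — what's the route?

blocked — turn right 167°, forward 3.5 m, then turn left 20°, forward 7.9 m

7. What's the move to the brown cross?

turn left 174°, forward 2.3 m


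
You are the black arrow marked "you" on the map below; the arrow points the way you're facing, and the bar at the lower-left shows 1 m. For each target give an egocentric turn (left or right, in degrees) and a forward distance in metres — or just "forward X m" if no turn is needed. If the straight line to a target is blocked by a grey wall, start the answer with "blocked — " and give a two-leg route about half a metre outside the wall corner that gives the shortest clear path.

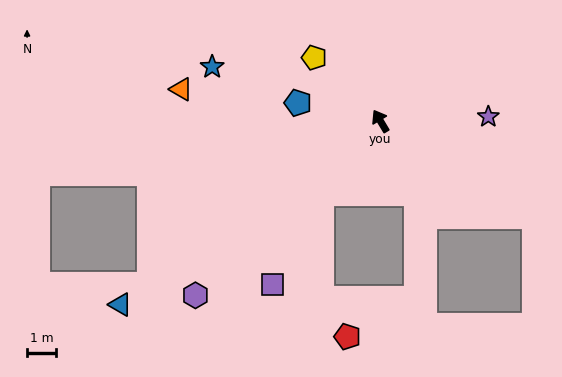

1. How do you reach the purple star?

turn right 119°, forward 3.7 m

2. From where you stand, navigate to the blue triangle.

turn left 94°, forward 11.0 m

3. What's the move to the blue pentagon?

turn left 47°, forward 2.9 m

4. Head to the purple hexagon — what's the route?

turn left 102°, forward 8.8 m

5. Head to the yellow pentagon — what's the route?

turn left 15°, forward 3.2 m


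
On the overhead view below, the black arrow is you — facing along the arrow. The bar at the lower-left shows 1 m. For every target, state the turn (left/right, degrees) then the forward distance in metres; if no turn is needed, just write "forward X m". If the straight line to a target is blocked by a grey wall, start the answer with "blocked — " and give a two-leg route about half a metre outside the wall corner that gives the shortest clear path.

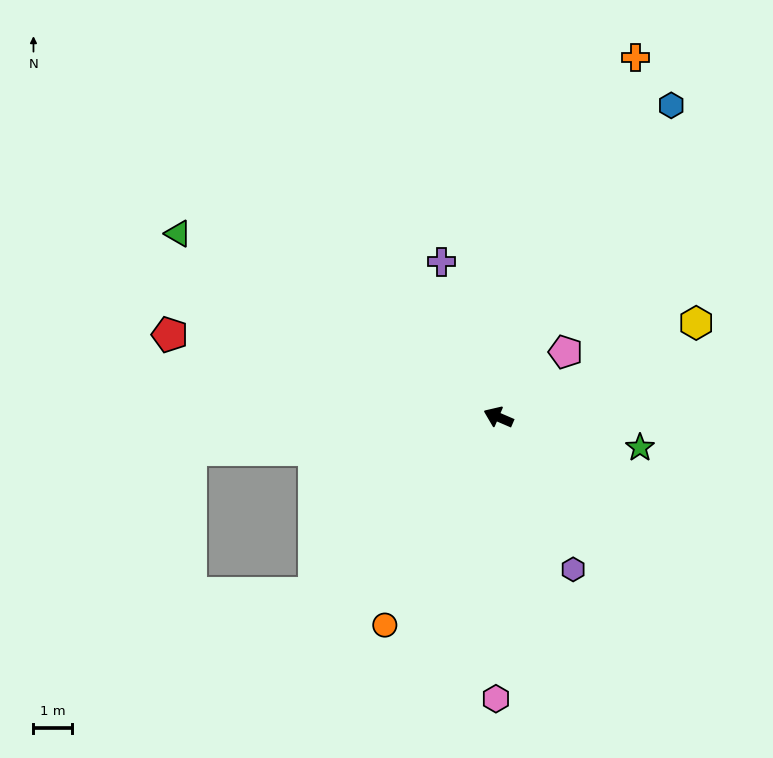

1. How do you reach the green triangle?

turn right 7°, forward 9.7 m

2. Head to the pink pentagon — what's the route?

turn right 113°, forward 2.5 m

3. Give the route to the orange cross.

turn right 88°, forward 10.1 m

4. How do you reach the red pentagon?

turn left 9°, forward 8.9 m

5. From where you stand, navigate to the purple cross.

turn right 47°, forward 4.3 m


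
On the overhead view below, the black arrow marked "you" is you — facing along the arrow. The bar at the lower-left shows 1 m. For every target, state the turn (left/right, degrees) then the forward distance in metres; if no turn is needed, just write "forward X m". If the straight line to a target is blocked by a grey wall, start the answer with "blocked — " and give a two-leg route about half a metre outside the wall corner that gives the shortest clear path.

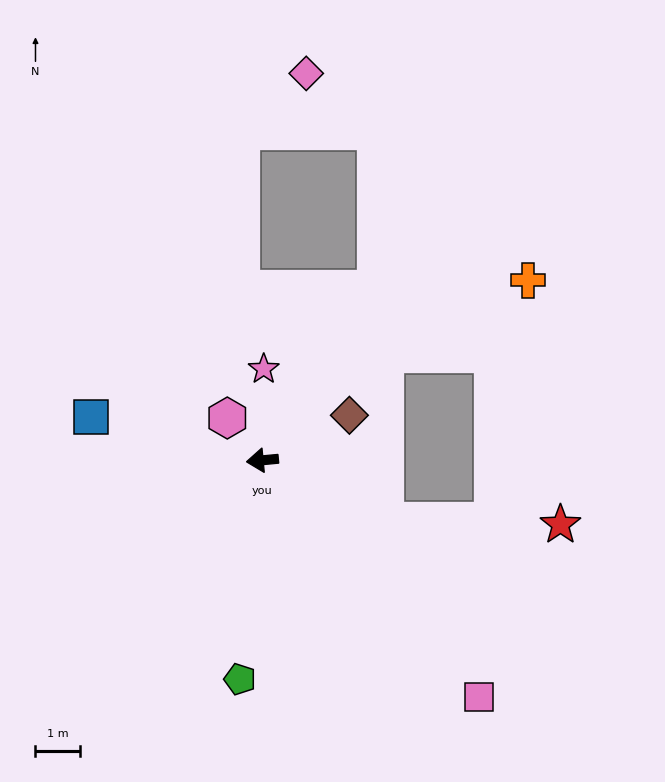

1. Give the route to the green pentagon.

turn left 79°, forward 5.0 m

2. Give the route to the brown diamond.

turn right 158°, forward 2.2 m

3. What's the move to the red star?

blocked — turn left 148°, forward 3.1 m, then turn left 25°, forward 4.0 m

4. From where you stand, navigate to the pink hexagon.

turn right 56°, forward 1.2 m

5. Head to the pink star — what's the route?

turn right 96°, forward 2.1 m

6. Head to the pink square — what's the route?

turn left 127°, forward 7.3 m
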